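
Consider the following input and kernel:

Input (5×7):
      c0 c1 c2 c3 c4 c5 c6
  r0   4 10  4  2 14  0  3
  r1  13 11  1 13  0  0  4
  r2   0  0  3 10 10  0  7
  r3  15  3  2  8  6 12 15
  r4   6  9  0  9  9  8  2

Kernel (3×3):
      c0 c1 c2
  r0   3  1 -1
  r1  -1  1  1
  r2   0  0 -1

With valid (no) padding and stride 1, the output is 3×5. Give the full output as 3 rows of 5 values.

14 25 2 7 36
50 26 27 27 -22
-13 -9 12 42 42

Output[0,0]: The receptive field on the input at this output position is [4 10 4 / 13 11 1 / 0 0 3]. Elementwise product with the kernel and sum: 4·3 + 10·1 + 4·-1 + 13·-1 + 11·1 + 1·1 + 3·-1.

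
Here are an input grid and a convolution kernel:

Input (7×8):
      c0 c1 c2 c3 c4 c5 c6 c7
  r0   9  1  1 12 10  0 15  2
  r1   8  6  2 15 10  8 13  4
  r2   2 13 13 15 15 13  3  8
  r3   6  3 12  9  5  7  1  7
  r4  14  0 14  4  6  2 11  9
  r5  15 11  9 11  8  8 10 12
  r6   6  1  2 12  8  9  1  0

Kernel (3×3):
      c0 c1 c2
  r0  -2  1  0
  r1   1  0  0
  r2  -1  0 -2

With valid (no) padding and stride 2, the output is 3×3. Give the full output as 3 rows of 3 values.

Output[0,0]: The receptive field on the input at this output position is [9 1 1 / 8 6 2 / 2 13 13]. Elementwise product with the kernel and sum: 9·-2 + 1·1 + 8·1 + 2·-1 + 13·-2.

-37 -31 -31
-27 -25 -40
-23 -33 -12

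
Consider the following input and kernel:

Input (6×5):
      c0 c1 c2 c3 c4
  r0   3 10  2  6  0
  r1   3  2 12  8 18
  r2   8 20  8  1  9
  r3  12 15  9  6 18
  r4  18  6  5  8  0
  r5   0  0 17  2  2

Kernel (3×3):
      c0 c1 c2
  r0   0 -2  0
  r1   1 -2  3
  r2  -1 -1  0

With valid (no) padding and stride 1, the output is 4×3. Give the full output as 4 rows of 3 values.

-13 -30 29
-39 -41 2
-55 -12 36
-9 -15 -42

Output[0,0]: The receptive field on the input at this output position is [3 10 2 / 3 2 12 / 8 20 8]. Elementwise product with the kernel and sum: 10·-2 + 3·1 + 2·-2 + 12·3 + 8·-1 + 20·-1.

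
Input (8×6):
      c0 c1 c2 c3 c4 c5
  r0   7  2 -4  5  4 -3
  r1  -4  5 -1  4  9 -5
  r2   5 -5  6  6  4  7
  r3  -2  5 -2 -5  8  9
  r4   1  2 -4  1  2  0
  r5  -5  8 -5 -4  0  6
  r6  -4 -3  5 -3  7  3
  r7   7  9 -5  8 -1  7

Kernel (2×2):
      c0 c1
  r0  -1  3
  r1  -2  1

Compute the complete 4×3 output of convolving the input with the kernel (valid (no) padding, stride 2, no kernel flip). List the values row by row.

Output[0,0]: The receptive field on the input at this output position is [7 2 / -4 5]. Elementwise product with the kernel and sum: 7·-1 + 2·3 + -4·-2 + 5·1.

12 25 -36
-11 11 10
23 13 4
-10 4 11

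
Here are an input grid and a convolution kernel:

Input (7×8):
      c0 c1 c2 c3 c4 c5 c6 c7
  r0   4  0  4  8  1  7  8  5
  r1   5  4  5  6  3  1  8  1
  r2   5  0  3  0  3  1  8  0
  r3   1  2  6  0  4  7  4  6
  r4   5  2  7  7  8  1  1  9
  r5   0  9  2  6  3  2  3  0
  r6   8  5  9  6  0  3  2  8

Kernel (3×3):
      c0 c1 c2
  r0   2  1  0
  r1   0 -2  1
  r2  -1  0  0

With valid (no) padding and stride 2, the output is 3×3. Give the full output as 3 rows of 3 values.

0 4 12
7 3 -11
-12 3 16

Output[0,0]: The receptive field on the input at this output position is [4 0 4 / 5 4 5 / 5 0 3]. Elementwise product with the kernel and sum: 4·2 + 0·1 + 4·-2 + 5·1 + 5·-1.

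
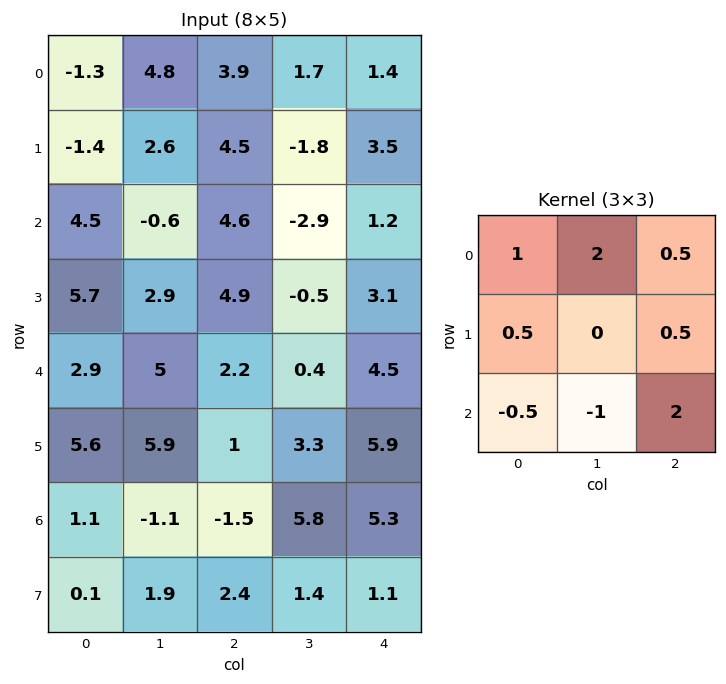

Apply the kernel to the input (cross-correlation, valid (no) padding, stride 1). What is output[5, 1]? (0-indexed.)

The receptive field on the input at this output position is [5.9 1 3.3 / -1.1 -1.5 5.8 / 1.9 2.4 1.4]. Elementwise product with the kernel and sum: 5.9·1 + 1·2 + 3.3·0.5 + -1.1·0.5 + 5.8·0.5 + 1.9·-0.5 + 2.4·-1 + 1.4·2.

11.35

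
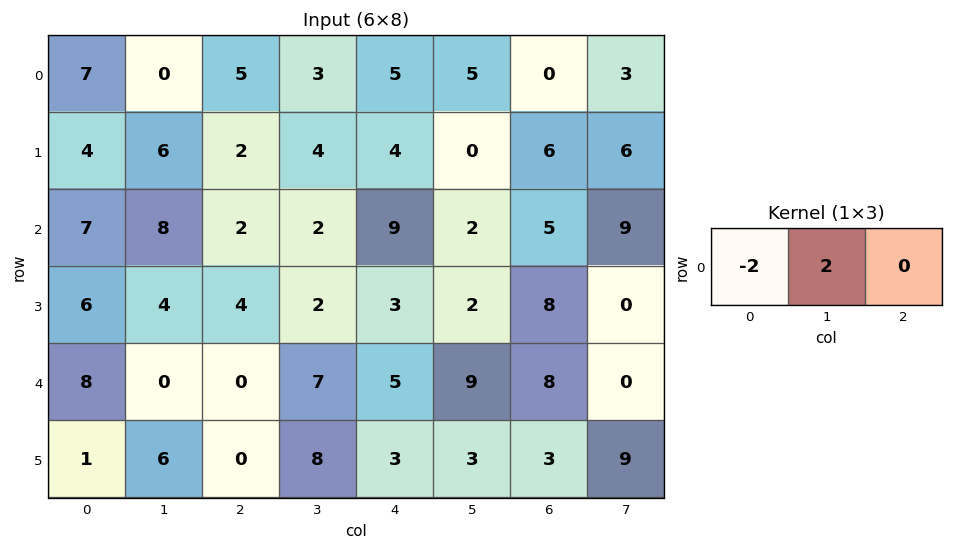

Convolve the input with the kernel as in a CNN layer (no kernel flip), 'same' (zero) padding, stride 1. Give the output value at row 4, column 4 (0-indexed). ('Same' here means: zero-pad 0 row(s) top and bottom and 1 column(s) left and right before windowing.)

The receptive field on the zero-padded input at this output position is [7 5 9]. Elementwise product with the kernel and sum: 7·-2 + 5·2.

-4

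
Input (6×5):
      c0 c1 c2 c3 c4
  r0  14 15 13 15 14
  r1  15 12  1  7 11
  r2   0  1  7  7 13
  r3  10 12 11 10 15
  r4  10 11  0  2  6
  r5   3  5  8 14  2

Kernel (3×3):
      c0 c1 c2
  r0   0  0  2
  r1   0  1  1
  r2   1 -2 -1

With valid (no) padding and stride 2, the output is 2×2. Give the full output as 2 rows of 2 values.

Output[0,0]: The receptive field on the input at this output position is [14 15 13 / 15 12 1 / 0 1 7]. Elementwise product with the kernel and sum: 13·2 + 12·1 + 1·1 + 0·1 + 1·-2 + 7·-1.

30 26
25 41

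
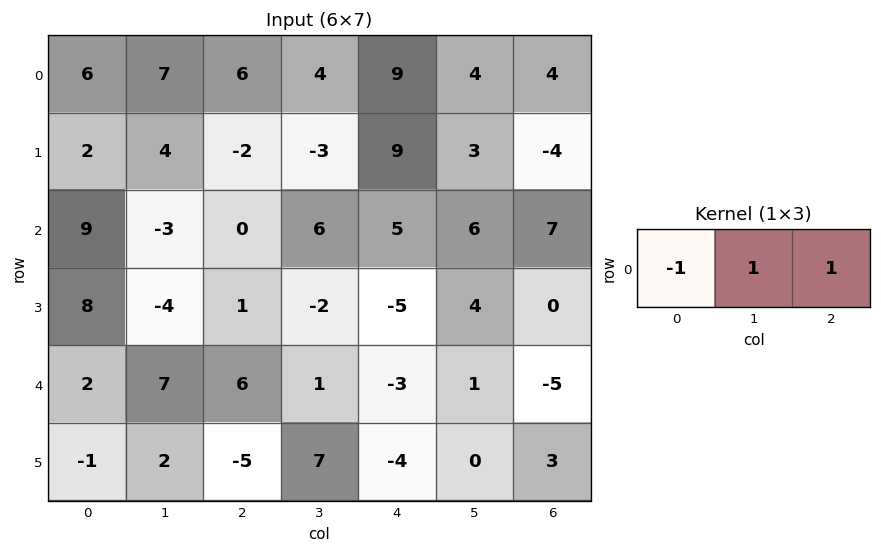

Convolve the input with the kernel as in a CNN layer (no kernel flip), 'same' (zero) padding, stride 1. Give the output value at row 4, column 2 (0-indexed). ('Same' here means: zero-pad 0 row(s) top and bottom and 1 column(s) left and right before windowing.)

0

The receptive field on the zero-padded input at this output position is [7 6 1]. Elementwise product with the kernel and sum: 7·-1 + 6·1 + 1·1.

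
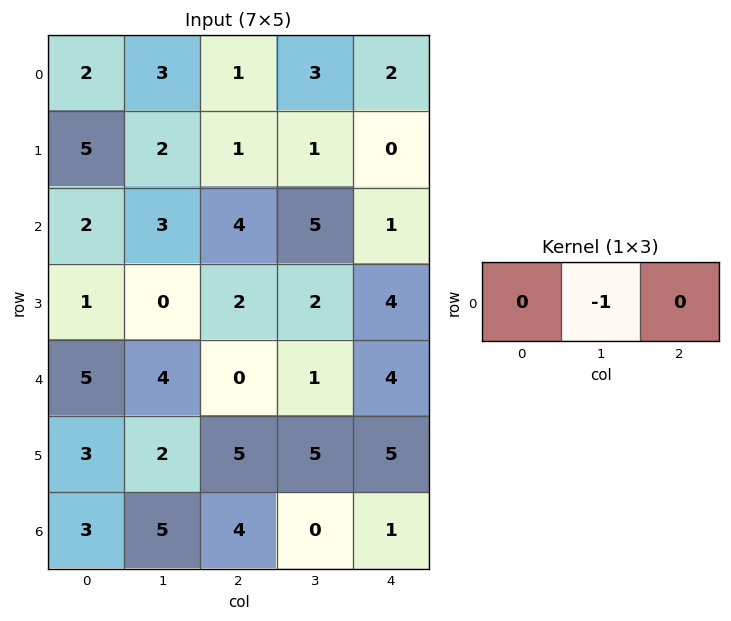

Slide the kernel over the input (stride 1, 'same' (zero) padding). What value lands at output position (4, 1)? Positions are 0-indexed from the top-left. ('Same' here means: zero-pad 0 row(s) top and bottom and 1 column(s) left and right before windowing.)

The receptive field on the zero-padded input at this output position is [5 4 0]. Elementwise product with the kernel and sum: 4·-1.

-4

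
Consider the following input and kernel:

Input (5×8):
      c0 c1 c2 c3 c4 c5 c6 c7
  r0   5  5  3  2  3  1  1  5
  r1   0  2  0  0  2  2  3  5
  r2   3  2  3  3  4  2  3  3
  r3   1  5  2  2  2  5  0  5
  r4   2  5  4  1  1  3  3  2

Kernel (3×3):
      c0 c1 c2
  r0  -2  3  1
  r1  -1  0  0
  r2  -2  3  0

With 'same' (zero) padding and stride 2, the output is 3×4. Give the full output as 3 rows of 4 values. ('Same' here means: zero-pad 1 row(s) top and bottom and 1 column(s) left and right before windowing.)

Output[0,0]: The receptive field on the zero-padded input at this output position is [0 0 0 / 0 5 5 / 0 0 2]. Elementwise product with the kernel and sum: 0·-2 + 0·3 + 0·1 + 0·-1 + 0·-2 + 0·3.

0 -9 4 4
5 -10 7 -2
8 -7 6 -8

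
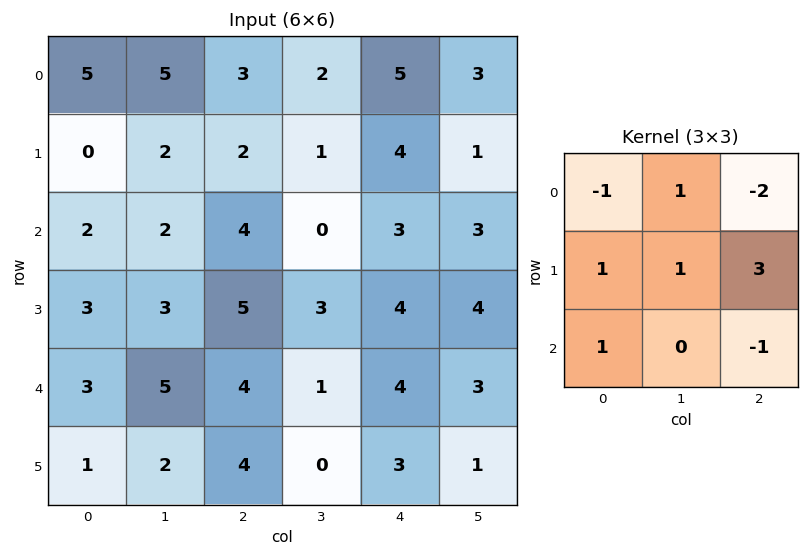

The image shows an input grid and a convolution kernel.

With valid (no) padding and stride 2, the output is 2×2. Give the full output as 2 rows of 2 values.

0 5
12 10

Output[0,0]: The receptive field on the input at this output position is [5 5 3 / 0 2 2 / 2 2 4]. Elementwise product with the kernel and sum: 5·-1 + 5·1 + 3·-2 + 0·1 + 2·1 + 2·3 + 2·1 + 4·-1.
Output[0,1]: The receptive field on the input at this output position is [3 2 5 / 2 1 4 / 4 0 3]. Elementwise product with the kernel and sum: 3·-1 + 2·1 + 5·-2 + 2·1 + 1·1 + 4·3 + 4·1 + 3·-1.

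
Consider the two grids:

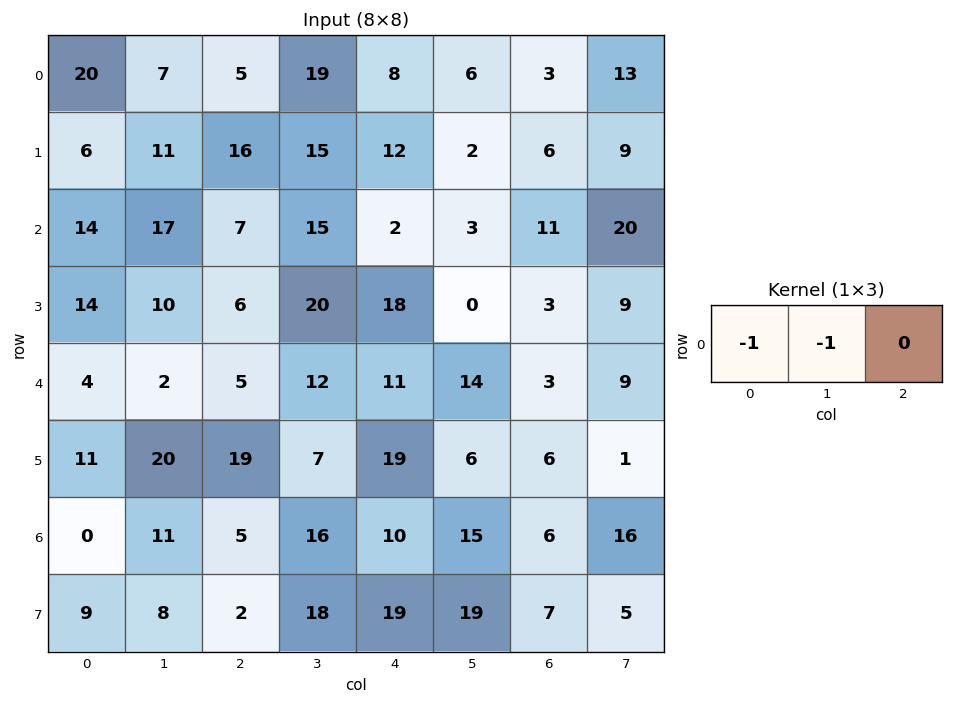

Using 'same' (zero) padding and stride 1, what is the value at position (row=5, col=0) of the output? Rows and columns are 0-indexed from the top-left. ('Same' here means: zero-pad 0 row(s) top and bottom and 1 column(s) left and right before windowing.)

The receptive field on the zero-padded input at this output position is [0 11 20]. Elementwise product with the kernel and sum: 0·-1 + 11·-1.

-11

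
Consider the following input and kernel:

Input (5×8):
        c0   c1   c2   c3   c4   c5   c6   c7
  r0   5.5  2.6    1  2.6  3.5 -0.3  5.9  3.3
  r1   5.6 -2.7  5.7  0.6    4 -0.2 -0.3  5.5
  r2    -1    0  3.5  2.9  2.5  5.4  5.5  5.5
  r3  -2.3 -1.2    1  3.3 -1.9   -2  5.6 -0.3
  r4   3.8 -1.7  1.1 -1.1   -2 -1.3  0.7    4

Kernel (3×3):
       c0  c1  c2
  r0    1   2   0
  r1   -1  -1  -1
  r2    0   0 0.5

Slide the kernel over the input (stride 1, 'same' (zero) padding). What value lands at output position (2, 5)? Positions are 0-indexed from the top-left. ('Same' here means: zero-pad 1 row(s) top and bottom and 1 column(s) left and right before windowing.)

The receptive field on the zero-padded input at this output position is [4 -0.2 -0.3 / 2.5 5.4 5.5 / -1.9 -2 5.6]. Elementwise product with the kernel and sum: 4·1 + -0.2·2 + 2.5·-1 + 5.4·-1 + 5.5·-1 + 5.6·0.5.

-7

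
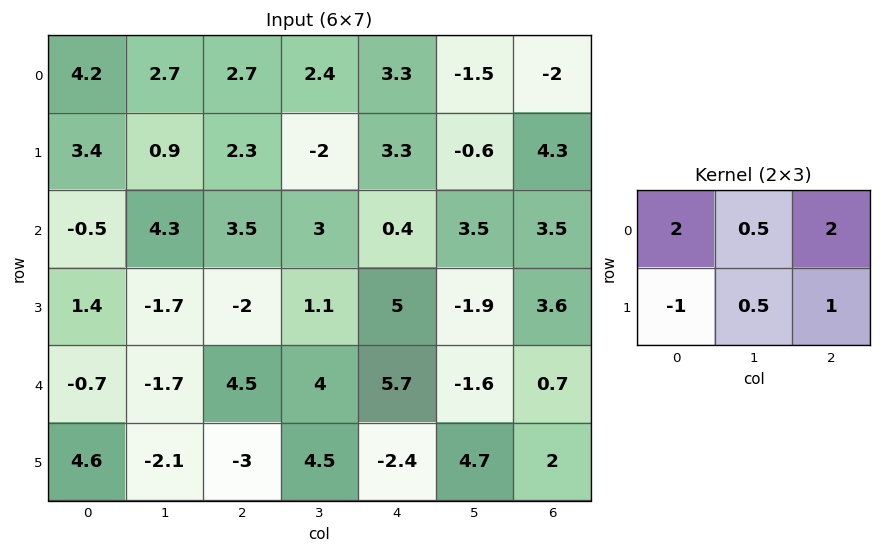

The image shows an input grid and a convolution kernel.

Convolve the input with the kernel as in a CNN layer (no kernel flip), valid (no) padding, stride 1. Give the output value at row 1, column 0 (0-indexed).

The receptive field on the input at this output position is [3.4 0.9 2.3 / -0.5 4.3 3.5]. Elementwise product with the kernel and sum: 3.4·2 + 0.9·0.5 + 2.3·2 + -0.5·-1 + 4.3·0.5 + 3.5·1.

18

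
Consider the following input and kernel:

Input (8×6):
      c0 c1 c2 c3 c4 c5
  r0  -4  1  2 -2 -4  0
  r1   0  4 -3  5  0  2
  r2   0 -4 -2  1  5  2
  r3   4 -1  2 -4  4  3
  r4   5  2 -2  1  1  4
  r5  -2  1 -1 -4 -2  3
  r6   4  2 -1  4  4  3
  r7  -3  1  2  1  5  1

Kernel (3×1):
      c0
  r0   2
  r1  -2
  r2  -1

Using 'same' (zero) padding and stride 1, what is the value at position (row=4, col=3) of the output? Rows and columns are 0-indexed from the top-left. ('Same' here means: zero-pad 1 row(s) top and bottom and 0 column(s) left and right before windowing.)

The receptive field on the zero-padded input at this output position is [-4 / 1 / -4]. Elementwise product with the kernel and sum: -4·2 + 1·-2 + -4·-1.

-6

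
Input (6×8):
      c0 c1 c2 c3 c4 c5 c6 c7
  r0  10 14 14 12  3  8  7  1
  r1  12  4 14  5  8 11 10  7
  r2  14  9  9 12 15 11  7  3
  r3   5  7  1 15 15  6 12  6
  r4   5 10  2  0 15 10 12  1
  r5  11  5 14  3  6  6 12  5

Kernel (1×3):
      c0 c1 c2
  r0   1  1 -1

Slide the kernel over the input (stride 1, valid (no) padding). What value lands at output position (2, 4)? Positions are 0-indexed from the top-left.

19

The receptive field on the input at this output position is [15 11 7]. Elementwise product with the kernel and sum: 15·1 + 11·1 + 7·-1.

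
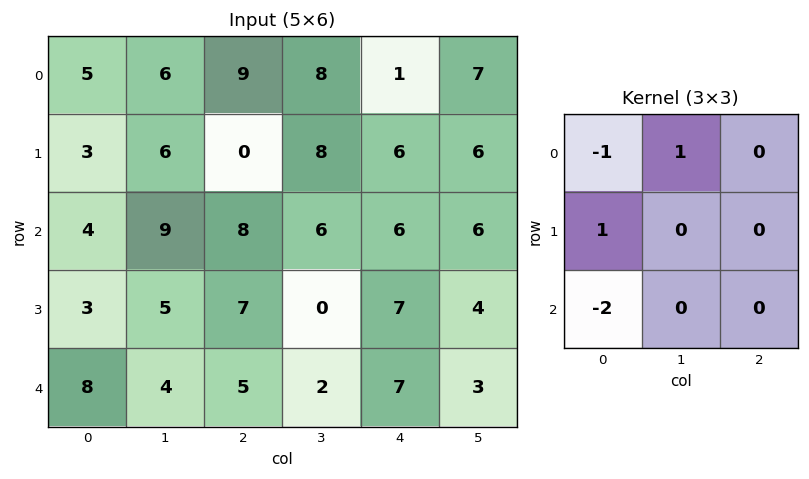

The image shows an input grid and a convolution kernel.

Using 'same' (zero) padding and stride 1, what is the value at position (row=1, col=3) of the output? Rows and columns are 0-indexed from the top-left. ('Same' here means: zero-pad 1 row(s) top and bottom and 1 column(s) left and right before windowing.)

The receptive field on the zero-padded input at this output position is [9 8 1 / 0 8 6 / 8 6 6]. Elementwise product with the kernel and sum: 9·-1 + 8·1 + 0·1 + 8·-2.

-17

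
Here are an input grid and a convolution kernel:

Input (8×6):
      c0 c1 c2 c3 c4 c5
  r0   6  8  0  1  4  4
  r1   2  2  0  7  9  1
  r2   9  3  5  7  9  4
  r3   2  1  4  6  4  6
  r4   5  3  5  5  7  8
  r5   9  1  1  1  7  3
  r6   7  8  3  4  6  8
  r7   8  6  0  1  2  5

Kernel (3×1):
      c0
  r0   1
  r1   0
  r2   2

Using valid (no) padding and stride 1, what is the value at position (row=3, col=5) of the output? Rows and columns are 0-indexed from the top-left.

The receptive field on the input at this output position is [6 / 8 / 3]. Elementwise product with the kernel and sum: 6·1 + 3·2.

12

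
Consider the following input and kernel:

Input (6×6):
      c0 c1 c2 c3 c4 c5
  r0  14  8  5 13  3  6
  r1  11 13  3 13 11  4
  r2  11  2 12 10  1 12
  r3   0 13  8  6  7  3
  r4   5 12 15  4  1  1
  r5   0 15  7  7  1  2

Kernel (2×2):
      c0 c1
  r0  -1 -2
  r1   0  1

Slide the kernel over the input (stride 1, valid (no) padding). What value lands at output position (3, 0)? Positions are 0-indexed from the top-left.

-14

The receptive field on the input at this output position is [0 13 / 5 12]. Elementwise product with the kernel and sum: 0·-1 + 13·-2 + 12·1.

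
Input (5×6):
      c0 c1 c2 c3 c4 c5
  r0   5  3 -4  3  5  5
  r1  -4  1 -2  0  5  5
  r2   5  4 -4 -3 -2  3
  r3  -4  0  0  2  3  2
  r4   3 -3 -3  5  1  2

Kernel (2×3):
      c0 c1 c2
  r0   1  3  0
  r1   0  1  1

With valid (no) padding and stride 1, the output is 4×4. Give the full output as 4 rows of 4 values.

Output[0,0]: The receptive field on the input at this output position is [5 3 -4 / -4 1 -2]. Elementwise product with the kernel and sum: 5·1 + 3·3 + 1·1 + -2·1.

13 -11 10 28
-1 -12 -7 16
17 -6 -8 -4
-10 2 12 14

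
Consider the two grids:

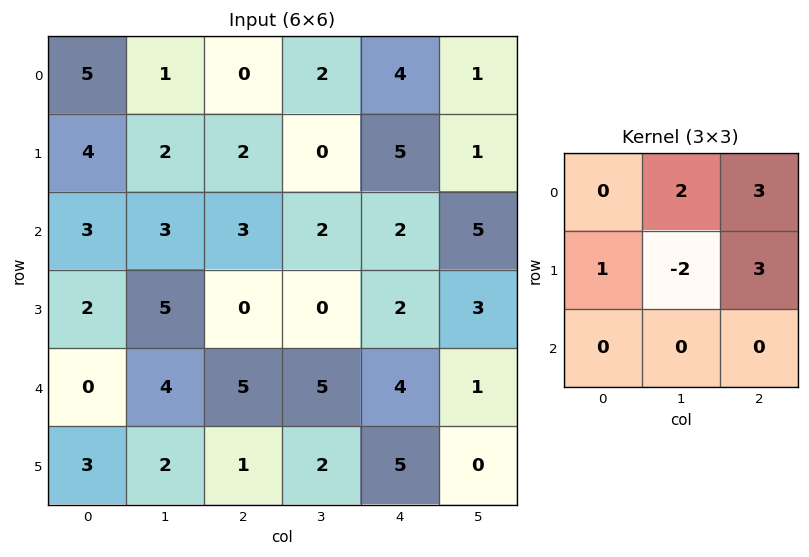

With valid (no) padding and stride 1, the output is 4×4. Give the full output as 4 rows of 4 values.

8 4 33 4
16 7 20 26
7 17 16 24
17 9 13 13

Output[0,0]: The receptive field on the input at this output position is [5 1 0 / 4 2 2 / 3 3 3]. Elementwise product with the kernel and sum: 1·2 + 0·3 + 4·1 + 2·-2 + 2·3.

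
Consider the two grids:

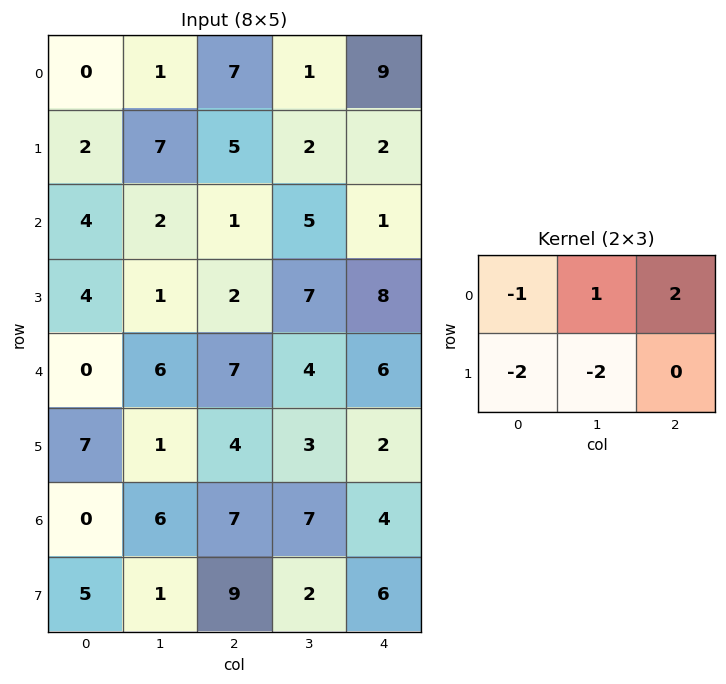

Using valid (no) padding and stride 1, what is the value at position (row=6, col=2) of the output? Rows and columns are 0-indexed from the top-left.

The receptive field on the input at this output position is [7 7 4 / 9 2 6]. Elementwise product with the kernel and sum: 7·-1 + 7·1 + 4·2 + 9·-2 + 2·-2.

-14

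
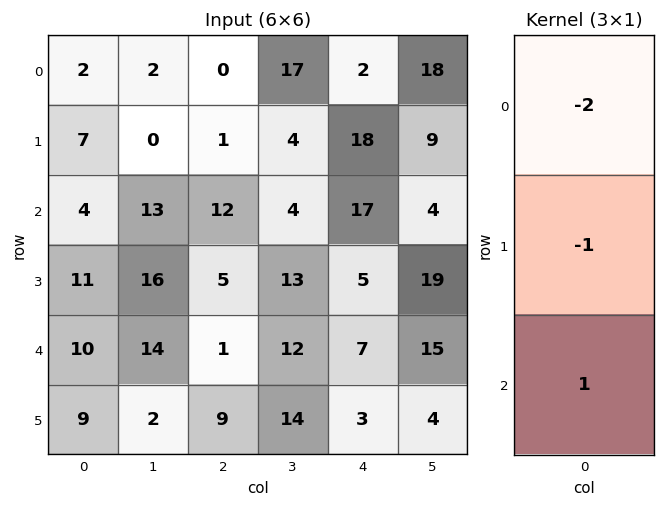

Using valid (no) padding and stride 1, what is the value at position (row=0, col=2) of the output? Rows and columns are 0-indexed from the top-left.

11

The receptive field on the input at this output position is [0 / 1 / 12]. Elementwise product with the kernel and sum: 0·-2 + 1·-1 + 12·1.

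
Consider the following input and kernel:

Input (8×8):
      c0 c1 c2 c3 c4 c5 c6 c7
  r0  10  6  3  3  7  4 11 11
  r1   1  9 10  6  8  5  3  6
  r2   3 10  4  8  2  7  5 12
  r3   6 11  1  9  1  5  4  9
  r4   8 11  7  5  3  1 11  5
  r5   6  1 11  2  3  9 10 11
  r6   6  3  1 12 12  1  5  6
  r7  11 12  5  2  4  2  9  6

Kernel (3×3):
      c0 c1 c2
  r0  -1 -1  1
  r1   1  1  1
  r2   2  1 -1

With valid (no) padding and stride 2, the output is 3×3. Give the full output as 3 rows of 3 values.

Output[0,0]: The receptive field on the input at this output position is [10 6 3 / 1 9 10 / 3 10 4]. Elementwise product with the kernel and sum: 10·-1 + 6·-1 + 3·1 + 1·1 + 9·1 + 10·1 + 3·2 + 10·1 + 4·-1.
Output[0,1]: The receptive field on the input at this output position is [3 3 7 / 10 6 8 / 4 8 2]. Elementwise product with the kernel and sum: 3·-1 + 3·-1 + 7·1 + 10·1 + 6·1 + 8·1 + 4·2 + 8·1 + 2·-1.

19 39 22
29 17 2
20 9 49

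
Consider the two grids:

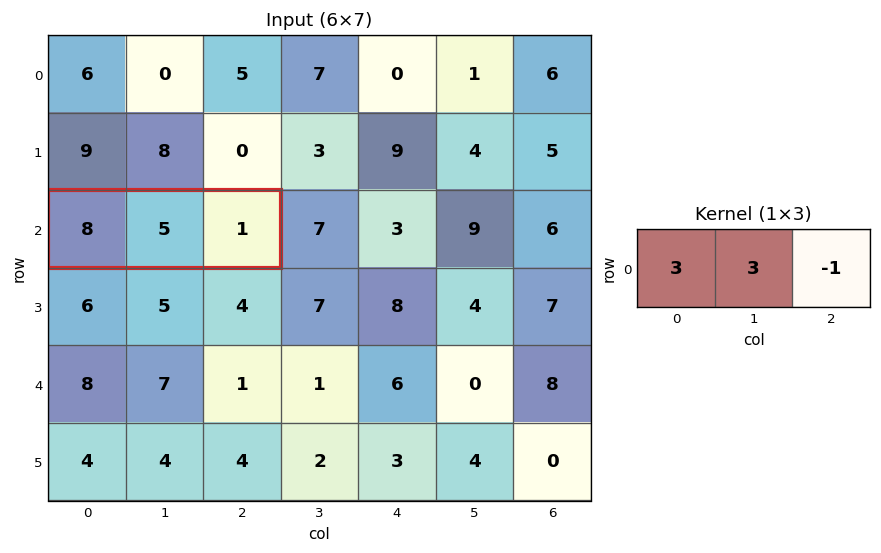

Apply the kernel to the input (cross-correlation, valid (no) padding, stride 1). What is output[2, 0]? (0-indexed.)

The receptive field on the input at this output position is [8 5 1]. Elementwise product with the kernel and sum: 8·3 + 5·3 + 1·-1.

38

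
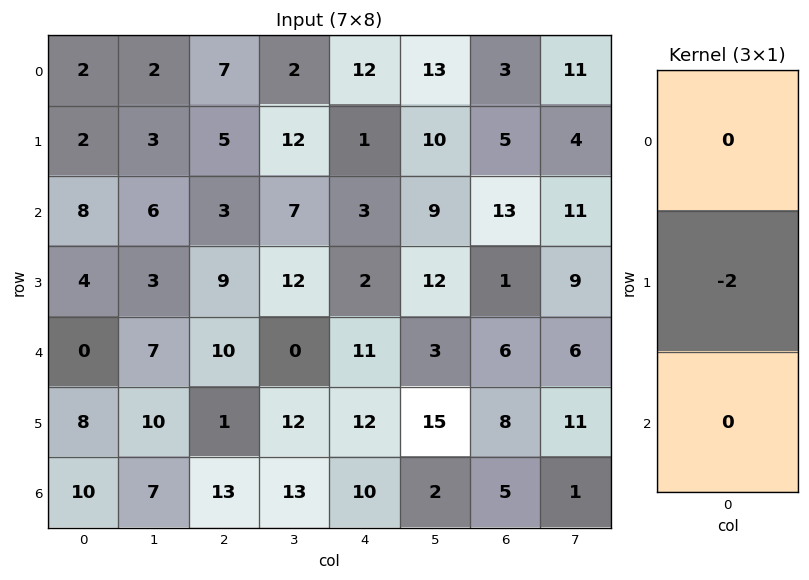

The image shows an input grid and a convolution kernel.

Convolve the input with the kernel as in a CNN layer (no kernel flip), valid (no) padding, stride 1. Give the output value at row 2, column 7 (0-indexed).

-18

The receptive field on the input at this output position is [11 / 9 / 6]. Elementwise product with the kernel and sum: 9·-2.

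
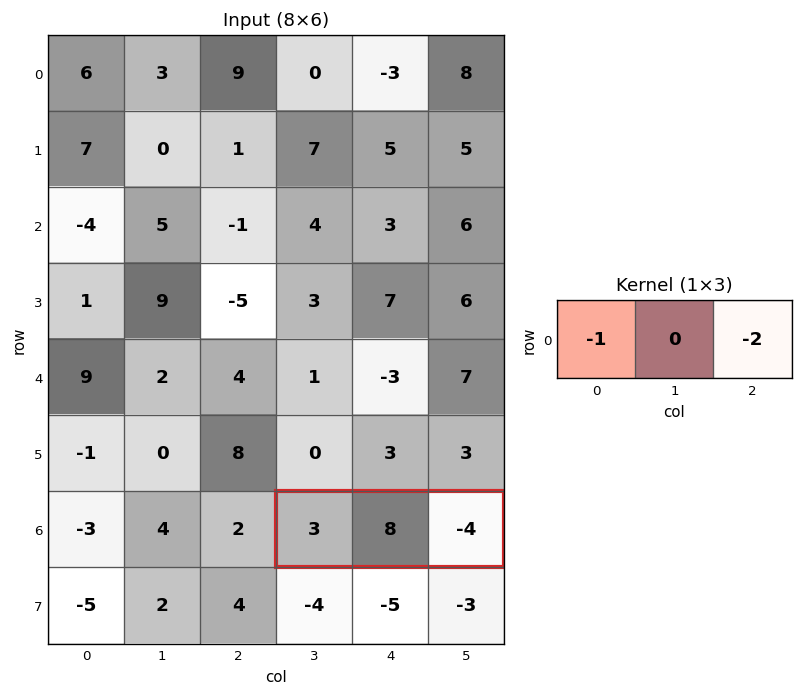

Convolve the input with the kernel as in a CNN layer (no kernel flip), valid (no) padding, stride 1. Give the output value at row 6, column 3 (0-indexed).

5

The receptive field on the input at this output position is [3 8 -4]. Elementwise product with the kernel and sum: 3·-1 + -4·-2.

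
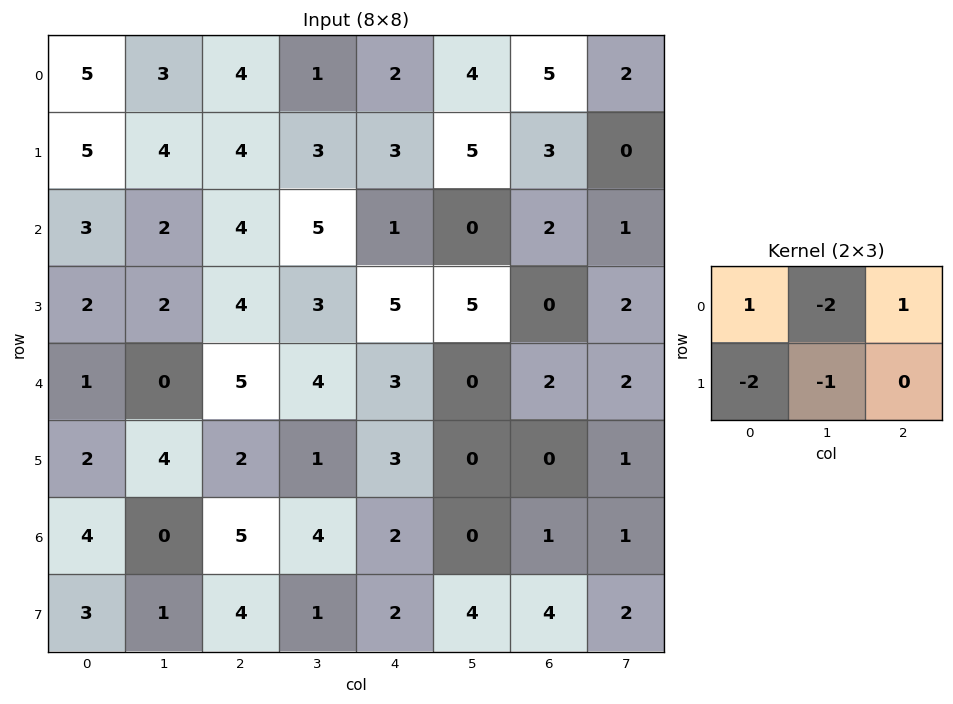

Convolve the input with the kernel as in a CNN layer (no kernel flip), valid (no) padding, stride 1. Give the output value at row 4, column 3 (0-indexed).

-7

The receptive field on the input at this output position is [4 3 0 / 1 3 0]. Elementwise product with the kernel and sum: 4·1 + 3·-2 + 0·1 + 1·-2 + 3·-1.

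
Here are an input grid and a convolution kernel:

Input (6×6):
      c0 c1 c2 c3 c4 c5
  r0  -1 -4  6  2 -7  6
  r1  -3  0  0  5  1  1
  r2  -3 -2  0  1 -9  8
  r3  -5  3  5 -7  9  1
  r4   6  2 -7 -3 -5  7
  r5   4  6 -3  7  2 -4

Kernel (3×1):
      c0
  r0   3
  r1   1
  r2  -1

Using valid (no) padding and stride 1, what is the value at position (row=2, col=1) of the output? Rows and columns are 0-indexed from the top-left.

-5

The receptive field on the input at this output position is [-2 / 3 / 2]. Elementwise product with the kernel and sum: -2·3 + 3·1 + 2·-1.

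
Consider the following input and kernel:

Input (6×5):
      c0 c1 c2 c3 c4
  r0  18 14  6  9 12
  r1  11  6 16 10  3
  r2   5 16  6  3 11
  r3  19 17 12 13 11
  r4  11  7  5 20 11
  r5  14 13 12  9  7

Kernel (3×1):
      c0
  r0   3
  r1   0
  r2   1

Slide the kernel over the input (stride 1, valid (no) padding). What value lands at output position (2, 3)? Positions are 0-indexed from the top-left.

The receptive field on the input at this output position is [3 / 13 / 20]. Elementwise product with the kernel and sum: 3·3 + 20·1.

29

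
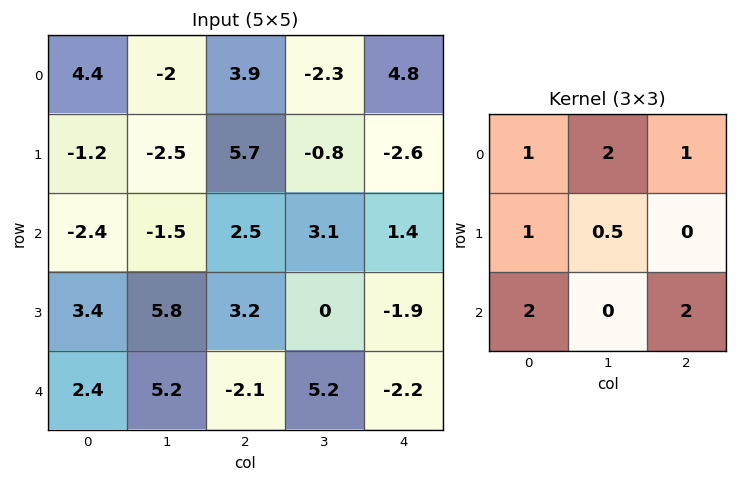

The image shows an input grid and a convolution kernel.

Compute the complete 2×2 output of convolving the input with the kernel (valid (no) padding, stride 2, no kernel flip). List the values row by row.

2.05 17.2
4 4.7

Output[0,0]: The receptive field on the input at this output position is [4.4 -2 3.9 / -1.2 -2.5 5.7 / -2.4 -1.5 2.5]. Elementwise product with the kernel and sum: 4.4·1 + -2·2 + 3.9·1 + -1.2·1 + -2.5·0.5 + -2.4·2 + 2.5·2.
Output[0,1]: The receptive field on the input at this output position is [3.9 -2.3 4.8 / 5.7 -0.8 -2.6 / 2.5 3.1 1.4]. Elementwise product with the kernel and sum: 3.9·1 + -2.3·2 + 4.8·1 + 5.7·1 + -0.8·0.5 + 2.5·2 + 1.4·2.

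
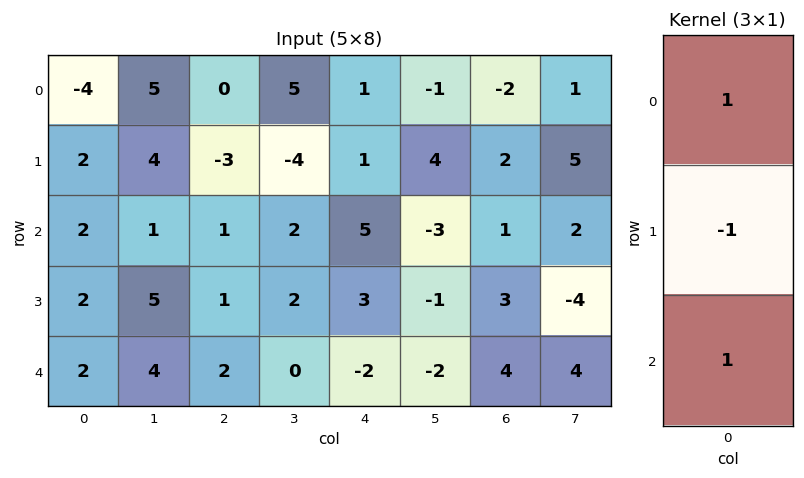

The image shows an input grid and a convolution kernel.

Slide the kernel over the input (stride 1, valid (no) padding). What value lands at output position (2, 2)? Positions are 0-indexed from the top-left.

The receptive field on the input at this output position is [1 / 1 / 2]. Elementwise product with the kernel and sum: 1·1 + 1·-1 + 2·1.

2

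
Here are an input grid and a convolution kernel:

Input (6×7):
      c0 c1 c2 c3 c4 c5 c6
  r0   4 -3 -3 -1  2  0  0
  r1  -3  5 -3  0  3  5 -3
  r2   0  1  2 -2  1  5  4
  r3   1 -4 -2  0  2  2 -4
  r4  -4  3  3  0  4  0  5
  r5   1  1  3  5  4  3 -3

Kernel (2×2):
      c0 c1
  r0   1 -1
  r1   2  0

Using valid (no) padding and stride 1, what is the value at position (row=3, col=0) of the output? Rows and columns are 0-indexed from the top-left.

The receptive field on the input at this output position is [1 -4 / -4 3]. Elementwise product with the kernel and sum: 1·1 + -4·-1 + -4·2.

-3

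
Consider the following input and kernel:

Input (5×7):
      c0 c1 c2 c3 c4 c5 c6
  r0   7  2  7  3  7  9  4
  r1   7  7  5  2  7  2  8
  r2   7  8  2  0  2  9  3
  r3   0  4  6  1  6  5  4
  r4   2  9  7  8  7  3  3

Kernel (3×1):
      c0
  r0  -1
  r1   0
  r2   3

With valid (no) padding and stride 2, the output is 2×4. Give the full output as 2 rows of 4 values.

14 -1 -1 5
-1 19 19 6

Output[0,0]: The receptive field on the input at this output position is [7 / 7 / 7]. Elementwise product with the kernel and sum: 7·-1 + 7·3.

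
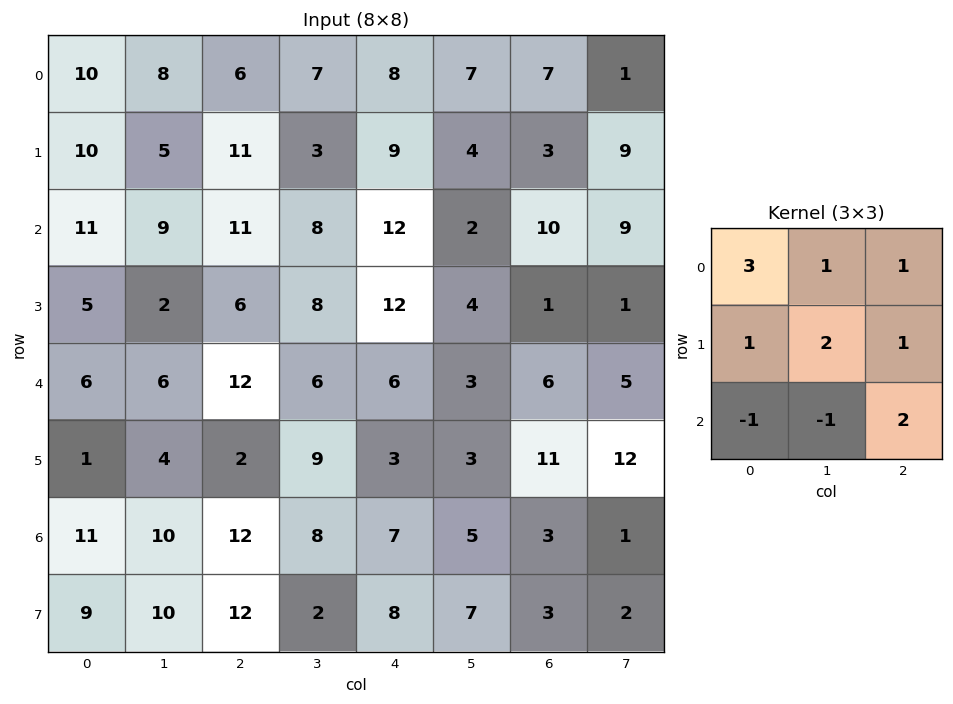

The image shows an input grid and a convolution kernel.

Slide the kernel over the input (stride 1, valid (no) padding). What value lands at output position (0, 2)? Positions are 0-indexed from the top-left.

64

The receptive field on the input at this output position is [6 7 8 / 11 3 9 / 11 8 12]. Elementwise product with the kernel and sum: 6·3 + 7·1 + 8·1 + 11·1 + 3·2 + 9·1 + 11·-1 + 8·-1 + 12·2.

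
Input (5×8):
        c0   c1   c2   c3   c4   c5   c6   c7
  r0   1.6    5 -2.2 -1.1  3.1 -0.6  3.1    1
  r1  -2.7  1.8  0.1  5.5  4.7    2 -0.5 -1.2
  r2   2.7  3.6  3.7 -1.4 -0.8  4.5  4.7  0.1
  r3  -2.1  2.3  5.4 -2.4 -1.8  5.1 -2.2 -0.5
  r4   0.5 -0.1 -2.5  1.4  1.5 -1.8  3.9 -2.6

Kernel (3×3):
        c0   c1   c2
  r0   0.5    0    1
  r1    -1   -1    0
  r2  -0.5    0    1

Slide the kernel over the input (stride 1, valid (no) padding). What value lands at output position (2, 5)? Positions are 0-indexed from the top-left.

The receptive field on the input at this output position is [4.5 4.7 0.1 / 5.1 -2.2 -0.5 / -1.8 3.9 -2.6]. Elementwise product with the kernel and sum: 4.5·0.5 + 0.1·1 + 5.1·-1 + -2.2·-1 + -1.8·-0.5 + -2.6·1.

-2.25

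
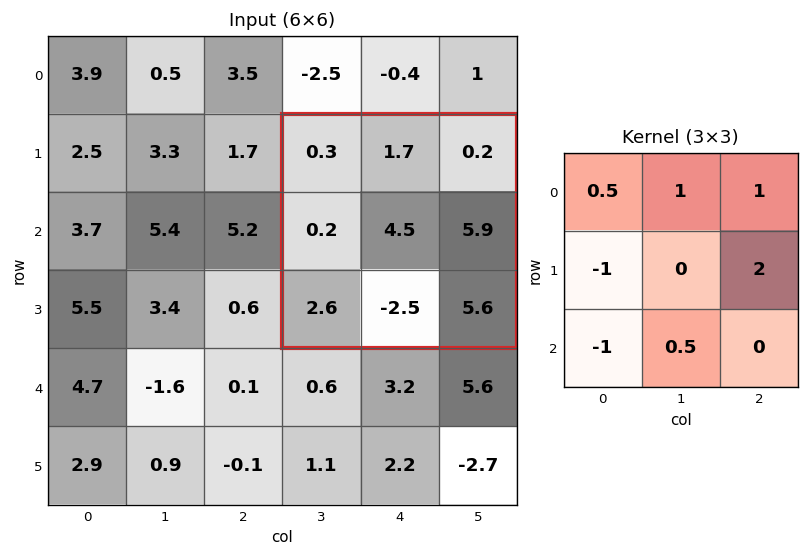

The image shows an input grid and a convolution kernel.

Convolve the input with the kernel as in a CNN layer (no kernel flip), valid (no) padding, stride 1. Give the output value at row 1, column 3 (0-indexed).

The receptive field on the input at this output position is [0.3 1.7 0.2 / 0.2 4.5 5.9 / 2.6 -2.5 5.6]. Elementwise product with the kernel and sum: 0.3·0.5 + 1.7·1 + 0.2·1 + 0.2·-1 + 5.9·2 + 2.6·-1 + -2.5·0.5.

9.8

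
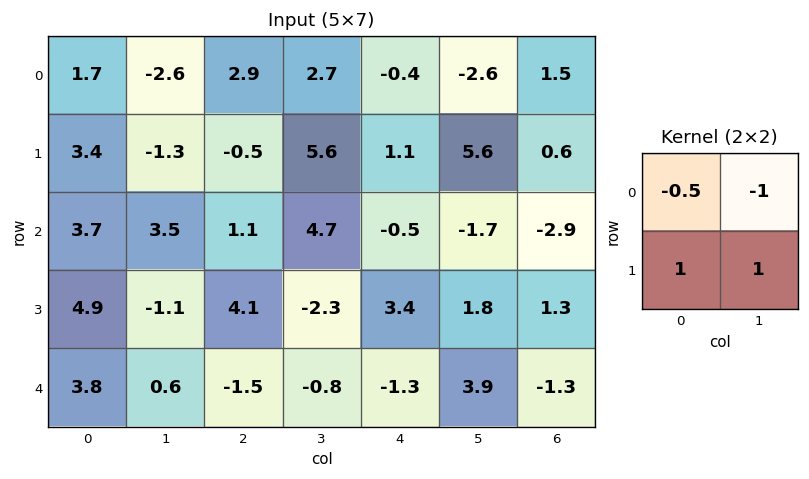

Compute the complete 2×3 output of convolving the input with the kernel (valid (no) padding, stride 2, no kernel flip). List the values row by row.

Output[0,0]: The receptive field on the input at this output position is [1.7 -2.6 / 3.4 -1.3]. Elementwise product with the kernel and sum: 1.7·-0.5 + -2.6·-1 + 3.4·1 + -1.3·1.
Output[0,1]: The receptive field on the input at this output position is [2.9 2.7 / -0.5 5.6]. Elementwise product with the kernel and sum: 2.9·-0.5 + 2.7·-1 + -0.5·1 + 5.6·1.

3.85 0.95 9.5
-1.55 -3.45 7.15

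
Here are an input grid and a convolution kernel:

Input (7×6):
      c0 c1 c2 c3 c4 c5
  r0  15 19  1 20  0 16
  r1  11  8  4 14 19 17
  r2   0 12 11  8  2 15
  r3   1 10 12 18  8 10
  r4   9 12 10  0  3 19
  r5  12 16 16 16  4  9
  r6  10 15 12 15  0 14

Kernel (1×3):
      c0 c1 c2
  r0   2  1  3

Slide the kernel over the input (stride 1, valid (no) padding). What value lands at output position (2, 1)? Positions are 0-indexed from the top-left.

The receptive field on the input at this output position is [12 11 8]. Elementwise product with the kernel and sum: 12·2 + 11·1 + 8·3.

59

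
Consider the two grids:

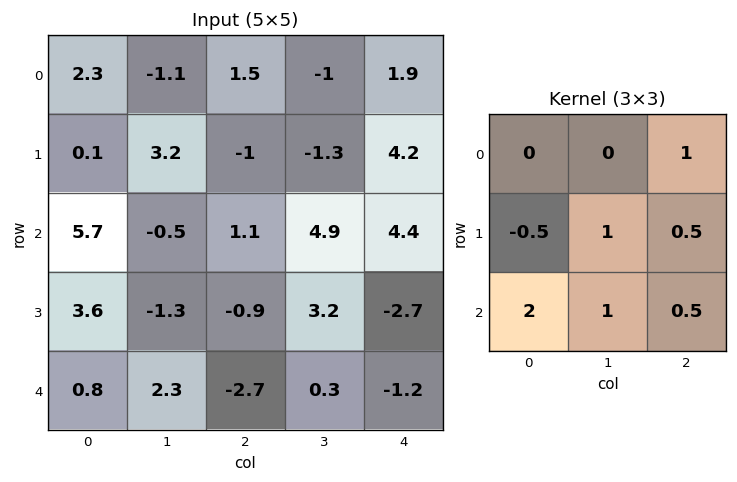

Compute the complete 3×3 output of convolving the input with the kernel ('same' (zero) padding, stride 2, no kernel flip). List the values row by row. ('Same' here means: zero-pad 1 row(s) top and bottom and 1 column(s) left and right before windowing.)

3.45 6.3 4
11.6 0.6 5.65
0.65 -0.5 -1.35

Output[0,0]: The receptive field on the zero-padded input at this output position is [0 0 0 / 0 2.3 -1.1 / 0 0.1 3.2]. Elementwise product with the kernel and sum: 0·1 + 0·-0.5 + 2.3·1 + -1.1·0.5 + 0·2 + 0.1·1 + 3.2·0.5.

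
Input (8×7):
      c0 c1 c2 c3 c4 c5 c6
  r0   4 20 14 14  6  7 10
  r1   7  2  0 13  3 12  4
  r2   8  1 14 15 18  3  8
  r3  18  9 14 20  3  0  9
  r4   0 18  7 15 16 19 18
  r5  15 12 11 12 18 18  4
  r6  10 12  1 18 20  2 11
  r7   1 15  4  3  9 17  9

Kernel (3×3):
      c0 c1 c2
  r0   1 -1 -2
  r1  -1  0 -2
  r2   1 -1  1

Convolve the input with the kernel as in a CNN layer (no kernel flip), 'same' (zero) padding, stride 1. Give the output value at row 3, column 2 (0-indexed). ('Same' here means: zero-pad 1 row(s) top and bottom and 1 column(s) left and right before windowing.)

The receptive field on the zero-padded input at this output position is [1 14 15 / 9 14 20 / 18 7 15]. Elementwise product with the kernel and sum: 1·1 + 14·-1 + 15·-2 + 9·-1 + 20·-2 + 18·1 + 7·-1 + 15·1.

-66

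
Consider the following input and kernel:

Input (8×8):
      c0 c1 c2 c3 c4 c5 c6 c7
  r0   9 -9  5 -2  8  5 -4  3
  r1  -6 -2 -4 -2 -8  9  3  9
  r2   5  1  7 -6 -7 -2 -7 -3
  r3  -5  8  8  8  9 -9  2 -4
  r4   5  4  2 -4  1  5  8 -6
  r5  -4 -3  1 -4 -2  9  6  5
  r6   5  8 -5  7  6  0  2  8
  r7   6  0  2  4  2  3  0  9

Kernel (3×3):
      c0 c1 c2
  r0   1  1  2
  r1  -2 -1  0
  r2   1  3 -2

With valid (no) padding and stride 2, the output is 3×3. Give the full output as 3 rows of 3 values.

Output[0,0]: The receptive field on the input at this output position is [9 -9 5 / -6 -2 -4 / 5 1 7]. Elementwise product with the kernel and sum: 9·1 + -9·1 + 5·2 + -6·-2 + -2·-1 + 5·1 + 1·3 + 7·-2.
Output[0,1]: The receptive field on the input at this output position is [5 -2 8 / -4 -2 -8 / 7 -6 -7]. Elementwise product with the kernel and sum: 5·1 + -2·1 + 8·2 + -4·-2 + -2·-1 + 7·1 + -6·3 + -7·-2.

18 32 13
35 -49 -32
63 6 19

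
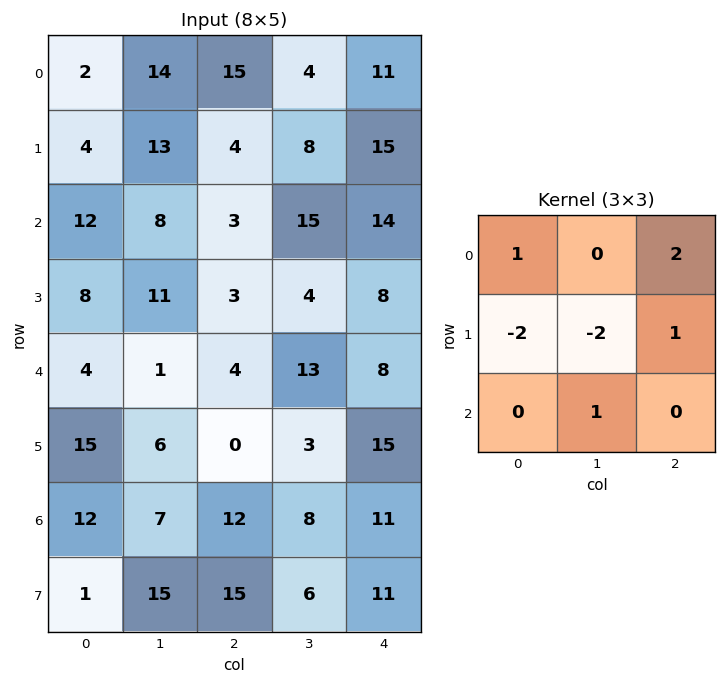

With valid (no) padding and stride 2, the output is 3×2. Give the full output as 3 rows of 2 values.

10 43
-16 38
-23 37

Output[0,0]: The receptive field on the input at this output position is [2 14 15 / 4 13 4 / 12 8 3]. Elementwise product with the kernel and sum: 2·1 + 15·2 + 4·-2 + 13·-2 + 4·1 + 8·1.
Output[0,1]: The receptive field on the input at this output position is [15 4 11 / 4 8 15 / 3 15 14]. Elementwise product with the kernel and sum: 15·1 + 11·2 + 4·-2 + 8·-2 + 15·1 + 15·1.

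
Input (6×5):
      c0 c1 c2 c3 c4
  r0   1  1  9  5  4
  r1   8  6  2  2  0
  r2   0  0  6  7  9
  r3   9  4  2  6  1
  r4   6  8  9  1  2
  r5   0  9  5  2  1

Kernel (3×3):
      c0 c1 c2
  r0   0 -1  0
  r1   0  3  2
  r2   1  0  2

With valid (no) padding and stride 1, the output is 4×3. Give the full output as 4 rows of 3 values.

33 15 25
19 46 41
40 22 26
48 40 8

Output[0,0]: The receptive field on the input at this output position is [1 1 9 / 8 6 2 / 0 0 6]. Elementwise product with the kernel and sum: 1·-1 + 6·3 + 2·2 + 0·1 + 6·2.
Output[0,1]: The receptive field on the input at this output position is [1 9 5 / 6 2 2 / 0 6 7]. Elementwise product with the kernel and sum: 9·-1 + 2·3 + 2·2 + 0·1 + 7·2.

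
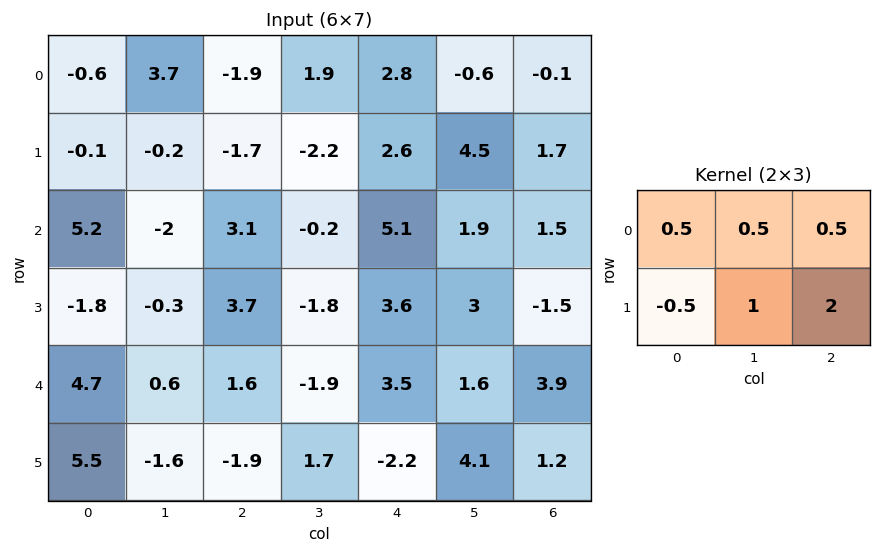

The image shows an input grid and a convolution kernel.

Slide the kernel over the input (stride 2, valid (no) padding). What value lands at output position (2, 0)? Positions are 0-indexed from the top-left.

The receptive field on the input at this output position is [4.7 0.6 1.6 / 5.5 -1.6 -1.9]. Elementwise product with the kernel and sum: 4.7·0.5 + 0.6·0.5 + 1.6·0.5 + 5.5·-0.5 + -1.6·1 + -1.9·2.

-4.7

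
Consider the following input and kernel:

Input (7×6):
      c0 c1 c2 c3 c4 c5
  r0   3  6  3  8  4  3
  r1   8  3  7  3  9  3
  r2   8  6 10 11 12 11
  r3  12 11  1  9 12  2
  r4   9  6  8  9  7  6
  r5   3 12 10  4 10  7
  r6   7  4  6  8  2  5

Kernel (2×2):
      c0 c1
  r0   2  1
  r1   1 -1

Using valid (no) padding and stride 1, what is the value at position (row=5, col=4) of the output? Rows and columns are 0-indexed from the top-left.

The receptive field on the input at this output position is [10 7 / 2 5]. Elementwise product with the kernel and sum: 10·2 + 7·1 + 2·1 + 5·-1.

24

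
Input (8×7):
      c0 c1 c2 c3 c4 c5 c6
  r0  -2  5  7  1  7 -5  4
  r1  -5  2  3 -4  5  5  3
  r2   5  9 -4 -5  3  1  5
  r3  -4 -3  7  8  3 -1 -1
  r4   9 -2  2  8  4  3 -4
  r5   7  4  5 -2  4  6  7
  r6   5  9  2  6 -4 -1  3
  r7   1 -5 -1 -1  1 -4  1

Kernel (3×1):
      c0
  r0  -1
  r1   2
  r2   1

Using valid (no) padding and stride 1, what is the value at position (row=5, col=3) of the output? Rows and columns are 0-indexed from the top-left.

13

The receptive field on the input at this output position is [-2 / 6 / -1]. Elementwise product with the kernel and sum: -2·-1 + 6·2 + -1·1.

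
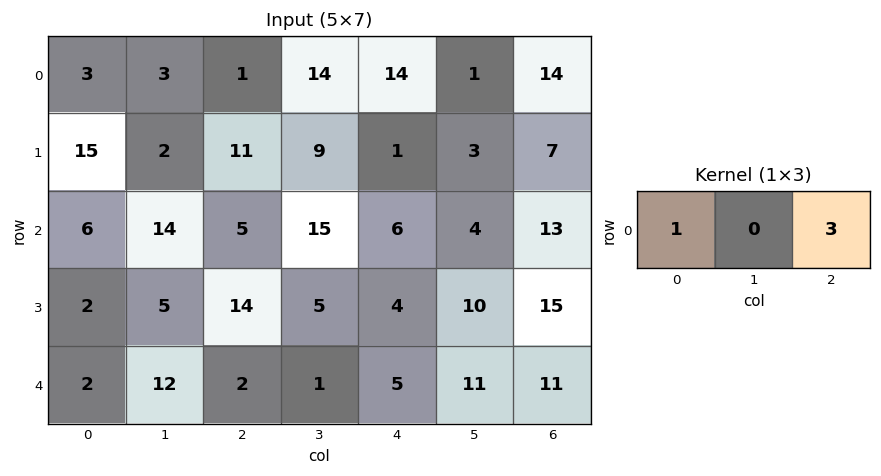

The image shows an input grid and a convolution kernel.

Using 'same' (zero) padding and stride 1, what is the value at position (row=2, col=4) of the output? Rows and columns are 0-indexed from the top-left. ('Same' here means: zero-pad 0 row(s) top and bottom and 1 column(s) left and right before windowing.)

27

The receptive field on the zero-padded input at this output position is [15 6 4]. Elementwise product with the kernel and sum: 15·1 + 4·3.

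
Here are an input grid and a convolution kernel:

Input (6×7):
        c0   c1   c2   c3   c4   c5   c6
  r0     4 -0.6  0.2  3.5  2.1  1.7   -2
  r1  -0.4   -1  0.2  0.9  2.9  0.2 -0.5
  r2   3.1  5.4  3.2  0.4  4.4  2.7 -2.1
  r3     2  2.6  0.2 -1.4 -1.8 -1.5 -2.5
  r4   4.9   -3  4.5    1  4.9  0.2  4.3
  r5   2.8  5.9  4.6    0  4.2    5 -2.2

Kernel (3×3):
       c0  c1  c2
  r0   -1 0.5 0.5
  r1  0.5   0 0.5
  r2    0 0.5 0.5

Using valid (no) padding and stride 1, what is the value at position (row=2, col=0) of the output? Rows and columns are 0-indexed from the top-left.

3.05

The receptive field on the input at this output position is [3.1 5.4 3.2 / 2 2.6 0.2 / 4.9 -3 4.5]. Elementwise product with the kernel and sum: 3.1·-1 + 5.4·0.5 + 3.2·0.5 + 2·0.5 + 0.2·0.5 + -3·0.5 + 4.5·0.5.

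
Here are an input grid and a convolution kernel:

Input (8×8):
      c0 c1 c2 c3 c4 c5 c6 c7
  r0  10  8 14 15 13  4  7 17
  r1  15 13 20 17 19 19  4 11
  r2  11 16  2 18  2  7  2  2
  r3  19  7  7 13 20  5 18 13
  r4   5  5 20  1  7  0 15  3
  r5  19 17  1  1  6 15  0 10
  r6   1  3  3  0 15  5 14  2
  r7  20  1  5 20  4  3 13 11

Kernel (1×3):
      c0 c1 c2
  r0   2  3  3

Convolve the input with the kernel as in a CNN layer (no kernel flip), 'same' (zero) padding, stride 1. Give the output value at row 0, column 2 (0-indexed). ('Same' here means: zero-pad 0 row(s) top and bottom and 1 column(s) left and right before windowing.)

103

The receptive field on the zero-padded input at this output position is [8 14 15]. Elementwise product with the kernel and sum: 8·2 + 14·3 + 15·3.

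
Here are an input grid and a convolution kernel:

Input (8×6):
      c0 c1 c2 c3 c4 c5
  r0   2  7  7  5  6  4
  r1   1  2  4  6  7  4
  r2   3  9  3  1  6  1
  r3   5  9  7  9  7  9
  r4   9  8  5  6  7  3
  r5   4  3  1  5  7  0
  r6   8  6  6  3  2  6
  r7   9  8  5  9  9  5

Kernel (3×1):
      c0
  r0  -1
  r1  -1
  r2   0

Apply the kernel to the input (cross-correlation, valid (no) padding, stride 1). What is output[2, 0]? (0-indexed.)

-8

The receptive field on the input at this output position is [3 / 5 / 9]. Elementwise product with the kernel and sum: 3·-1 + 5·-1.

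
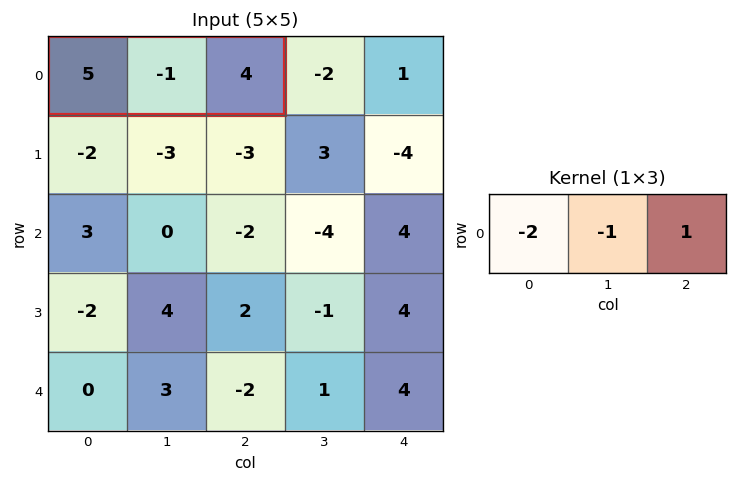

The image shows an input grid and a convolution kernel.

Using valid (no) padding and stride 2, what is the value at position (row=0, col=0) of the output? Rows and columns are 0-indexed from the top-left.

-5

The receptive field on the input at this output position is [5 -1 4]. Elementwise product with the kernel and sum: 5·-2 + -1·-1 + 4·1.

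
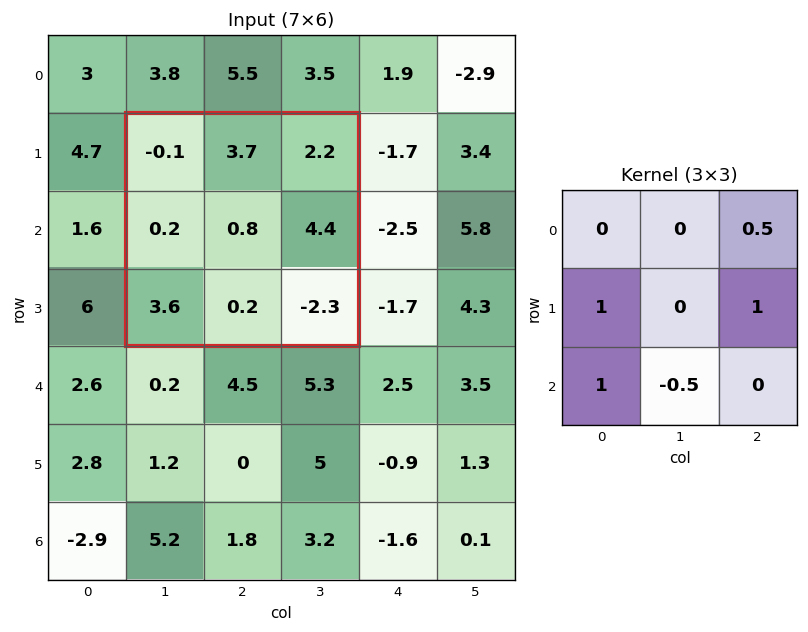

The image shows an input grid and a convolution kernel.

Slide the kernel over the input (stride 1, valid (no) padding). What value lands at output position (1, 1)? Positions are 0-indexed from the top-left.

9.2

The receptive field on the input at this output position is [-0.1 3.7 2.2 / 0.2 0.8 4.4 / 3.6 0.2 -2.3]. Elementwise product with the kernel and sum: 2.2·0.5 + 0.2·1 + 4.4·1 + 3.6·1 + 0.2·-0.5.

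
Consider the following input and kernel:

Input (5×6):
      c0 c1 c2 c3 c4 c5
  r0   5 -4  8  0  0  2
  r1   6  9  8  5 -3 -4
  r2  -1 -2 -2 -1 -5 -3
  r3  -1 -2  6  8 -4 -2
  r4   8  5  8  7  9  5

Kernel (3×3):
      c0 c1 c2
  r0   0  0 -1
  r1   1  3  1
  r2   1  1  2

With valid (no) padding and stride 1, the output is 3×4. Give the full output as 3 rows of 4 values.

Output[0,0]: The receptive field on the input at this output position is [5 -4 8 / 6 9 8 / -1 -2 -2]. Elementwise product with the kernel and sum: 8·-1 + 6·1 + 9·3 + 8·1 + -1·1 + -2·1 + -2·2.

26 32 7 -22
-8 6 -1 -15
30 52 64 23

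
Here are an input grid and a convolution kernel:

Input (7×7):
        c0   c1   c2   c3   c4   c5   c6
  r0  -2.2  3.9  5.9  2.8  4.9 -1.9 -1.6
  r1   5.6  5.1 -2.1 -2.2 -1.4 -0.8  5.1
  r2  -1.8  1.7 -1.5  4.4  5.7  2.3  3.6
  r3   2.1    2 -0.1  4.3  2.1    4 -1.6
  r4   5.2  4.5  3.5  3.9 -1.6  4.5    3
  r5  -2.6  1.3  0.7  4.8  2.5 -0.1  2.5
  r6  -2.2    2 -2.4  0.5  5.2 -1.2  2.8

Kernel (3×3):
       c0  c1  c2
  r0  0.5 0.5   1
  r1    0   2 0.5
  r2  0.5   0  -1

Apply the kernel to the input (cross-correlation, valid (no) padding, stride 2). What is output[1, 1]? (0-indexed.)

The receptive field on the input at this output position is [-1.5 4.4 5.7 / -0.1 4.3 2.1 / 3.5 3.9 -1.6]. Elementwise product with the kernel and sum: -1.5·0.5 + 4.4·0.5 + 5.7·1 + 4.3·2 + 2.1·0.5 + 3.5·0.5 + -1.6·-1.

20.15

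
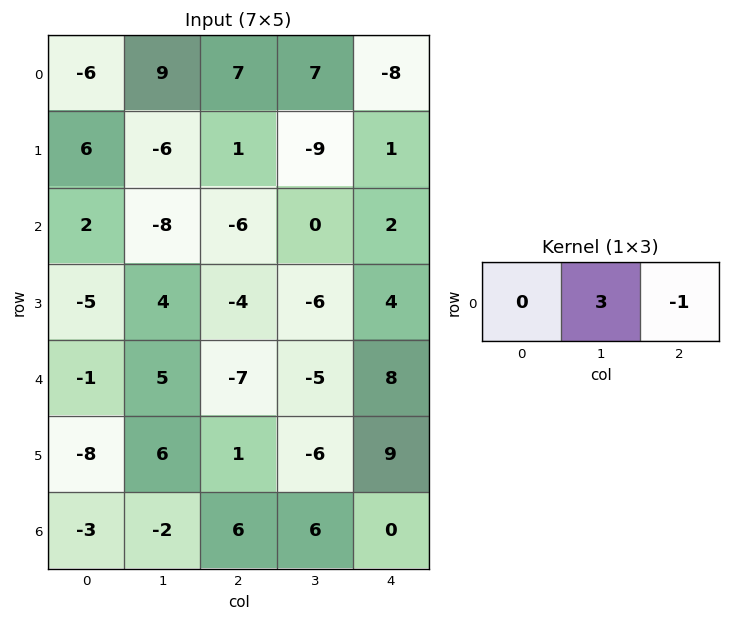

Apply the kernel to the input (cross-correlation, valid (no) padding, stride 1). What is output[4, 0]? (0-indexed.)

22

The receptive field on the input at this output position is [-1 5 -7]. Elementwise product with the kernel and sum: 5·3 + -7·-1.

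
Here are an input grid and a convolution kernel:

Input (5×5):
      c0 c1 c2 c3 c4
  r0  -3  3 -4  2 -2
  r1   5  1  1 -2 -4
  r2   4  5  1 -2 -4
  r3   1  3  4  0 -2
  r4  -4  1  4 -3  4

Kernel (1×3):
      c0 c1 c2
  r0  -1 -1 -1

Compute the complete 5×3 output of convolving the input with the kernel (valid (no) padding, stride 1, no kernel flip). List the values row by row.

4 -1 4
-7 0 5
-10 -4 5
-8 -7 -2
-1 -2 -5

Output[0,0]: The receptive field on the input at this output position is [-3 3 -4]. Elementwise product with the kernel and sum: -3·-1 + 3·-1 + -4·-1.
Output[0,1]: The receptive field on the input at this output position is [3 -4 2]. Elementwise product with the kernel and sum: 3·-1 + -4·-1 + 2·-1.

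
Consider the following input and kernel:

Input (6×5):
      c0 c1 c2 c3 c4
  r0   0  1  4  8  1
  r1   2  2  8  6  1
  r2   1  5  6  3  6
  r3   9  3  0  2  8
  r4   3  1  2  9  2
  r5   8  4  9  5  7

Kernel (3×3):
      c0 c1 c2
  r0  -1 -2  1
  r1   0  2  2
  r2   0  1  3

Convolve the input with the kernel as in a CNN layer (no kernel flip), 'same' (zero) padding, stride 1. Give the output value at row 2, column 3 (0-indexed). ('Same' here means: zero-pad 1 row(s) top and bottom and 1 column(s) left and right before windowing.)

25

The receptive field on the zero-padded input at this output position is [8 6 1 / 6 3 6 / 0 2 8]. Elementwise product with the kernel and sum: 8·-1 + 6·-2 + 1·1 + 3·2 + 6·2 + 2·1 + 8·3.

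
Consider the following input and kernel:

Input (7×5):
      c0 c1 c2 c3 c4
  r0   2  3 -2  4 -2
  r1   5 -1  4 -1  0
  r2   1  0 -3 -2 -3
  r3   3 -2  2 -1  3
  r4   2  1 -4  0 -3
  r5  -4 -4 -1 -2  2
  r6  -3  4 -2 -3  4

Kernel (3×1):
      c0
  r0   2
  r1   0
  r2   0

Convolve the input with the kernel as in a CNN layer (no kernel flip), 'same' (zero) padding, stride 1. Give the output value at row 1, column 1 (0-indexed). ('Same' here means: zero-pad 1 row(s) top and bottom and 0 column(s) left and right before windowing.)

The receptive field on the zero-padded input at this output position is [3 / -1 / 0]. Elementwise product with the kernel and sum: 3·2.

6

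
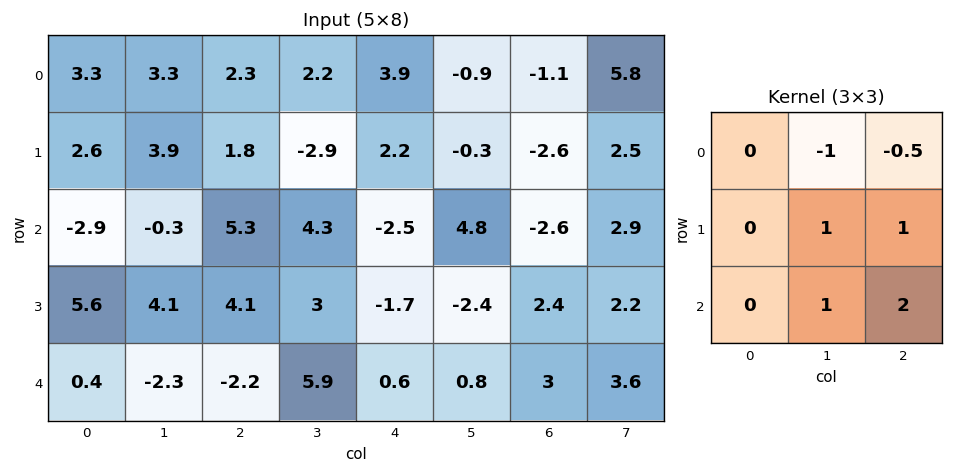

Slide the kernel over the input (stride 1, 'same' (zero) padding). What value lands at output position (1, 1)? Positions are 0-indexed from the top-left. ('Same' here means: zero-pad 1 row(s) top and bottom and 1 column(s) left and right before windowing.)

11.55

The receptive field on the zero-padded input at this output position is [3.3 3.3 2.3 / 2.6 3.9 1.8 / -2.9 -0.3 5.3]. Elementwise product with the kernel and sum: 3.3·-1 + 2.3·-0.5 + 3.9·1 + 1.8·1 + -0.3·1 + 5.3·2.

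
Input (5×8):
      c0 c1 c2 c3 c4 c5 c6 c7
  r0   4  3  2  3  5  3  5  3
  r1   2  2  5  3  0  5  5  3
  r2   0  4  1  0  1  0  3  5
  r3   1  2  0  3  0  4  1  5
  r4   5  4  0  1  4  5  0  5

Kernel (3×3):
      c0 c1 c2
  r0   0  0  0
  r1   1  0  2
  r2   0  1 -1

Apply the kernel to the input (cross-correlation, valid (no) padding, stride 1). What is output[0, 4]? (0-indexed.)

The receptive field on the input at this output position is [5 3 5 / 0 5 5 / 1 0 3]. Elementwise product with the kernel and sum: 0·1 + 5·2 + 0·1 + 3·-1.

7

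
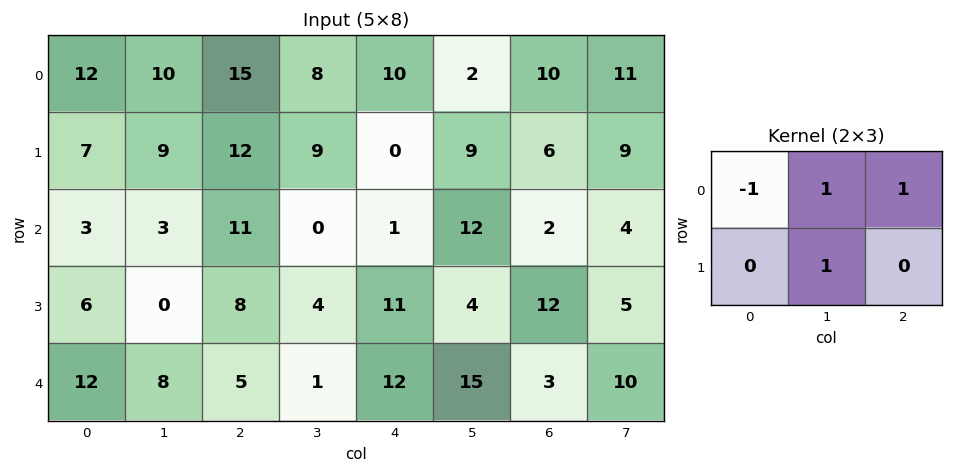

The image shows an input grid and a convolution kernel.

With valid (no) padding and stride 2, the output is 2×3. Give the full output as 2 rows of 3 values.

Output[0,0]: The receptive field on the input at this output position is [12 10 15 / 7 9 12]. Elementwise product with the kernel and sum: 12·-1 + 10·1 + 15·1 + 9·1.
Output[0,1]: The receptive field on the input at this output position is [15 8 10 / 12 9 0]. Elementwise product with the kernel and sum: 15·-1 + 8·1 + 10·1 + 9·1.

22 12 11
11 -6 17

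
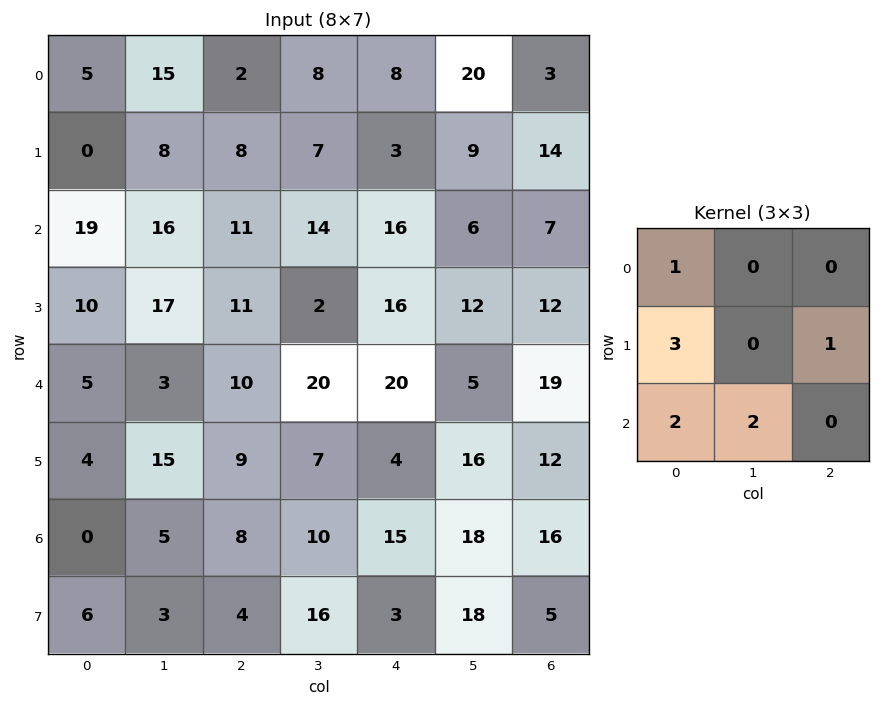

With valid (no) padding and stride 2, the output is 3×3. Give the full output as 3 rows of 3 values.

Output[0,0]: The receptive field on the input at this output position is [5 15 2 / 0 8 8 / 19 16 11]. Elementwise product with the kernel and sum: 5·1 + 0·3 + 8·1 + 19·2 + 16·2.
Output[0,1]: The receptive field on the input at this output position is [2 8 8 / 8 7 3 / 11 14 16]. Elementwise product with the kernel and sum: 2·1 + 8·3 + 3·1 + 11·2 + 14·2.

83 79 75
76 120 126
36 77 110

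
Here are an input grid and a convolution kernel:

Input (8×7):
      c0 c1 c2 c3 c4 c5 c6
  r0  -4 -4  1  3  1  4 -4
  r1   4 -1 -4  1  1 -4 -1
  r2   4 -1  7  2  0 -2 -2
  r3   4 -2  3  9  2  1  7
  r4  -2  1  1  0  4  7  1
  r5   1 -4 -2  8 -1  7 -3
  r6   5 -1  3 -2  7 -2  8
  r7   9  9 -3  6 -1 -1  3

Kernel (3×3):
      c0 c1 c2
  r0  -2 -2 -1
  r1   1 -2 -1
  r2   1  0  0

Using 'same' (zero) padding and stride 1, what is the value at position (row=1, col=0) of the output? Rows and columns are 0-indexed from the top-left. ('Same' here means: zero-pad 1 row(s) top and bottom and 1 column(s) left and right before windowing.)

5

The receptive field on the zero-padded input at this output position is [0 -4 -4 / 0 4 -1 / 0 4 -1]. Elementwise product with the kernel and sum: 0·-2 + -4·-2 + -4·-1 + 0·1 + 4·-2 + -1·-1 + 0·1.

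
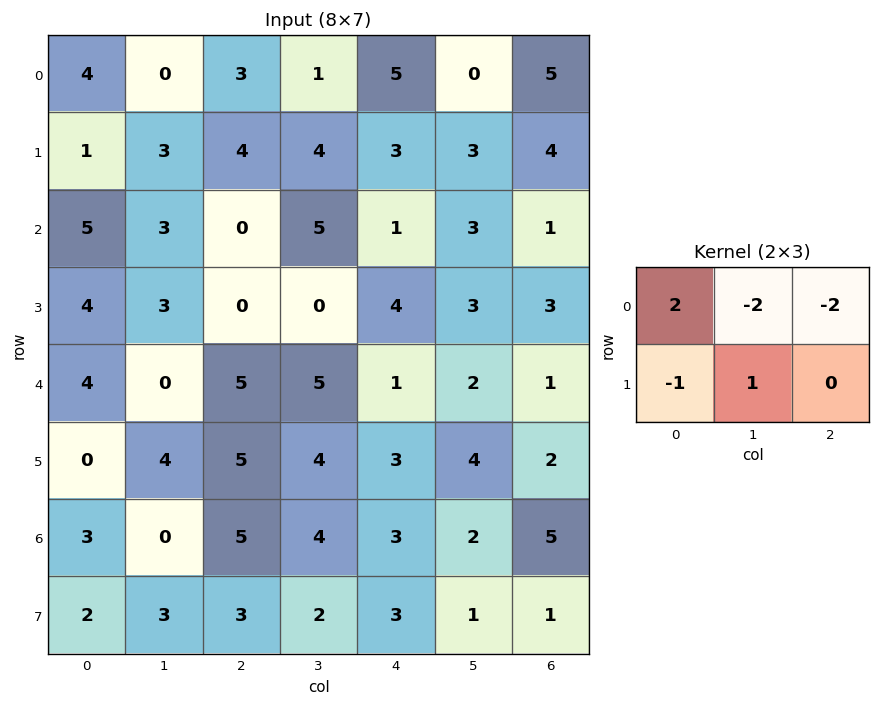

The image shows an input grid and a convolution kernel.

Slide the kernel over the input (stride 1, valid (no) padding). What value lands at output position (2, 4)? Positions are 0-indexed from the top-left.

The receptive field on the input at this output position is [1 3 1 / 4 3 3]. Elementwise product with the kernel and sum: 1·2 + 3·-2 + 1·-2 + 4·-1 + 3·1.

-7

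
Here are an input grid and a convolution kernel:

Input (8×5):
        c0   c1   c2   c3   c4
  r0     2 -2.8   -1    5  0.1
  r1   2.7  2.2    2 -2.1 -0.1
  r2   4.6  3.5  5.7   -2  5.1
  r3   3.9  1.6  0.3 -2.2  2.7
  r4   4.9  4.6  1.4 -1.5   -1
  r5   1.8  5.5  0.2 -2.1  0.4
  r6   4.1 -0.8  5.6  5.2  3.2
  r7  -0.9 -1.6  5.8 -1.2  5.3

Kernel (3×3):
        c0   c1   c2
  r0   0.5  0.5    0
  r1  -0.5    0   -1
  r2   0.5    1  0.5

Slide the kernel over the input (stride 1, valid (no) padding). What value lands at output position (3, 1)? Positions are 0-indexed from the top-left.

The receptive field on the input at this output position is [1.6 0.3 -2.2 / 4.6 1.4 -1.5 / 5.5 0.2 -2.1]. Elementwise product with the kernel and sum: 1.6·0.5 + 0.3·0.5 + 4.6·-0.5 + -1.5·-1 + 5.5·0.5 + 0.2·1 + -2.1·0.5.

2.05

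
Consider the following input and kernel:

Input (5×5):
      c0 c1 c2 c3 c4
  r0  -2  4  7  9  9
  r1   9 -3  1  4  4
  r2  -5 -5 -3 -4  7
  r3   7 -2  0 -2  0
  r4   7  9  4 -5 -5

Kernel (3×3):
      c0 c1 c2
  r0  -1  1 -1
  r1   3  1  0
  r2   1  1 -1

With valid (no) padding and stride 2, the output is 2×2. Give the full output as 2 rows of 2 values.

Output[0,0]: The receptive field on the input at this output position is [-2 4 7 / 9 -3 1 / -5 -5 -3]. Elementwise product with the kernel and sum: -2·-1 + 4·1 + 7·-1 + 9·3 + -3·1 + -5·1 + -5·1 + -3·-1.
Output[0,1]: The receptive field on the input at this output position is [7 9 9 / 1 4 4 / -3 -4 7]. Elementwise product with the kernel and sum: 7·-1 + 9·1 + 9·-1 + 1·3 + 4·1 + -3·1 + -4·1 + 7·-1.

16 -14
34 -6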